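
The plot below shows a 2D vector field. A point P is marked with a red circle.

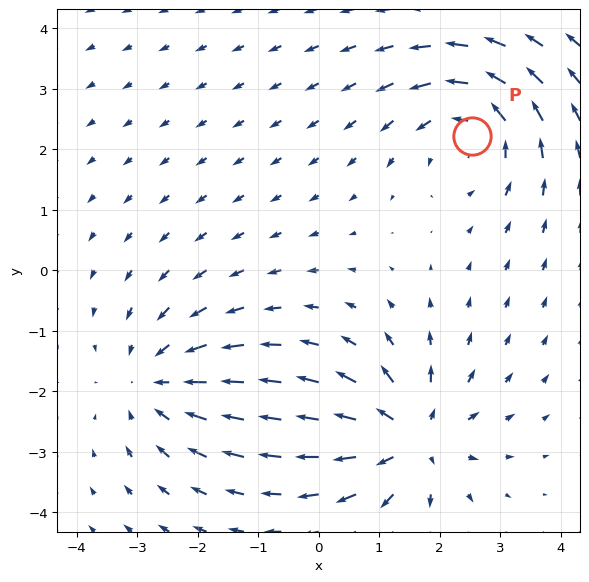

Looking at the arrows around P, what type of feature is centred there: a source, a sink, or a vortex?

vortex

At P (2.5, 2.2) the arrows circulate counterclockwise. Divergence ≈0, curl about +5 — near-zero divergence with nonzero curl is a vortex.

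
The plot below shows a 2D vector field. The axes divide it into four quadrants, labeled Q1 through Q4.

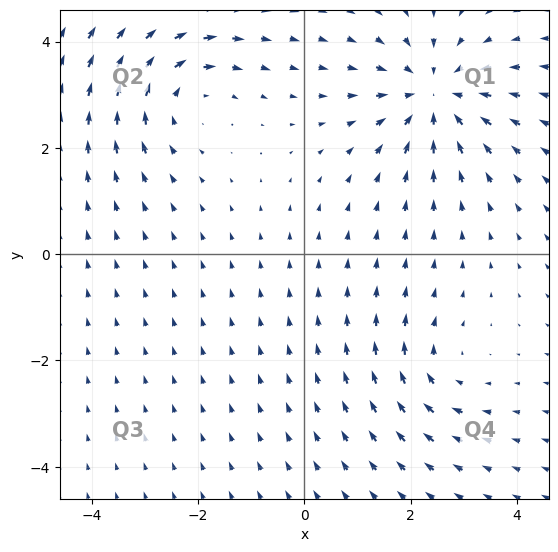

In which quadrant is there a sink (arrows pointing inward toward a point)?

Q1

The sink sits at approximately (2.4, 3.0), which lies in quadrant Q1. The divergence there is about -5, negative as expected for a sink.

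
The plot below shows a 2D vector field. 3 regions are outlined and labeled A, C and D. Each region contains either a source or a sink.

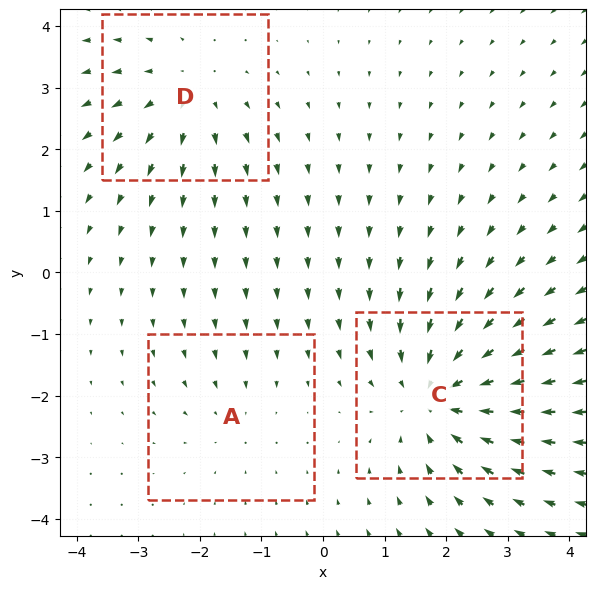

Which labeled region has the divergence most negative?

Divergence at each region's feature centre — A: about -2, C: about -4, D: about +3. Region C is most negative.

C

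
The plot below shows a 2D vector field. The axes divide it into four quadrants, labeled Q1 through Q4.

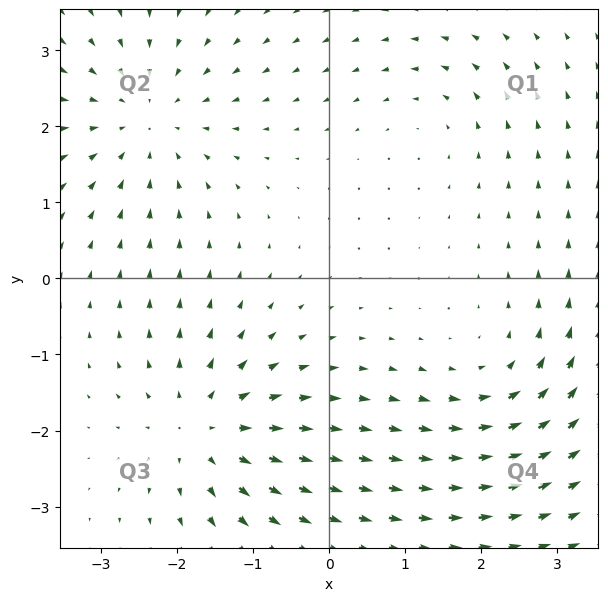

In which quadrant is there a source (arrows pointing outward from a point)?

The source sits at approximately (-1.6, -2.0), which lies in quadrant Q3. The divergence there is about +5, positive as expected for a source.

Q3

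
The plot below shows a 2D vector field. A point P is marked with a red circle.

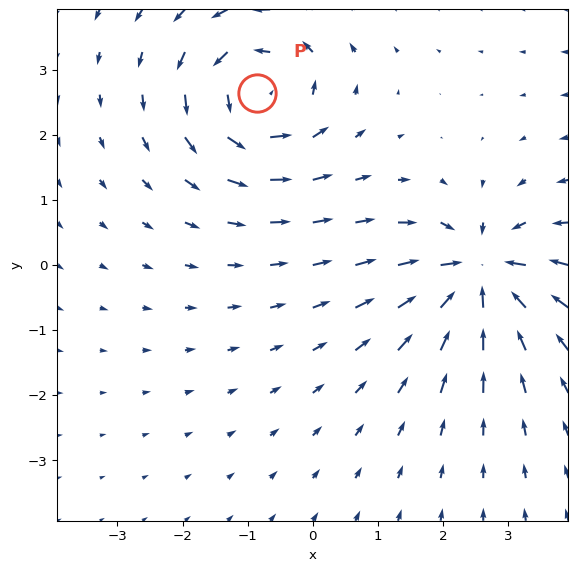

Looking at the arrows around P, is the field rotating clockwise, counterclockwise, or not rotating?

counterclockwise

Near P at (-0.9, 2.6) the arrows circulate counterclockwise. The curl (z-component) there is about +5; positive curl means counterclockwise rotation.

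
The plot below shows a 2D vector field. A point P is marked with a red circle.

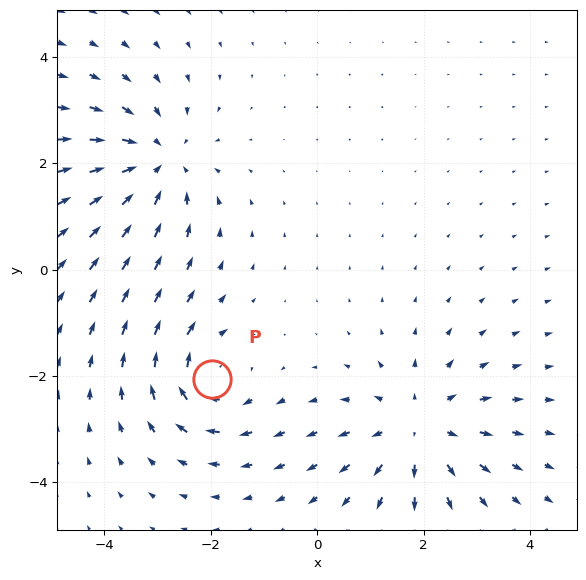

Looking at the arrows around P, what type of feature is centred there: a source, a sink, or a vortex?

vortex

At P (-2.0, -2.1) the arrows circulate clockwise. Divergence ≈0, curl about -4 — near-zero divergence with nonzero curl is a vortex.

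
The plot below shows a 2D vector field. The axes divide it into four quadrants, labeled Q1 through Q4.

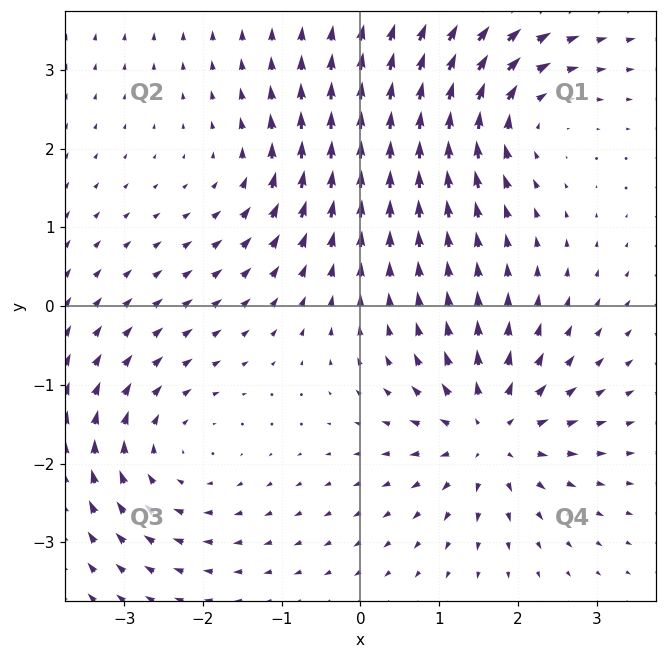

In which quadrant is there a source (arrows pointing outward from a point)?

The source sits at approximately (1.6, -1.6), which lies in quadrant Q4. The divergence there is about +6, positive as expected for a source.

Q4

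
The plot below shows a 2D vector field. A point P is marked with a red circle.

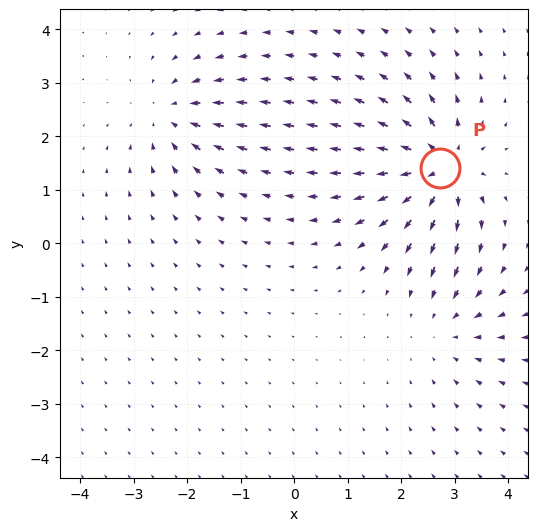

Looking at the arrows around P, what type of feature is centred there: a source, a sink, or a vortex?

source

At P (2.7, 1.4) the arrows spread outward. Divergence about +5, curl ≈0 — positive divergence with near-zero curl is a source.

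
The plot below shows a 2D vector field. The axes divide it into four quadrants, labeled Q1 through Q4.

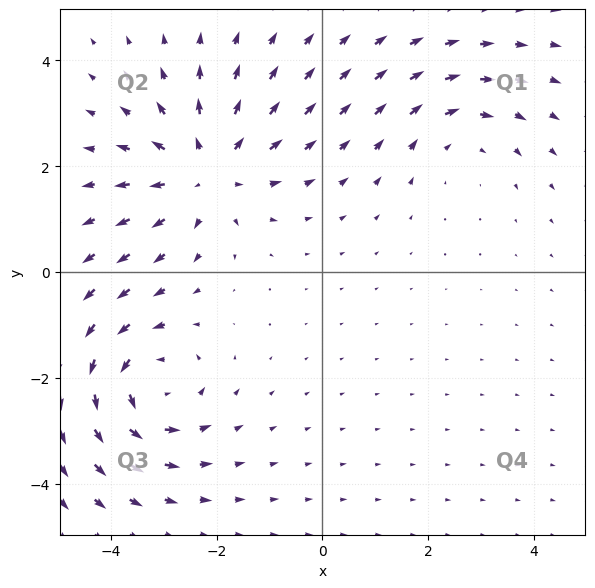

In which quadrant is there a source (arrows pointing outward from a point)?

Q2

The source sits at approximately (-2.2, 1.9), which lies in quadrant Q2. The divergence there is about +4, positive as expected for a source.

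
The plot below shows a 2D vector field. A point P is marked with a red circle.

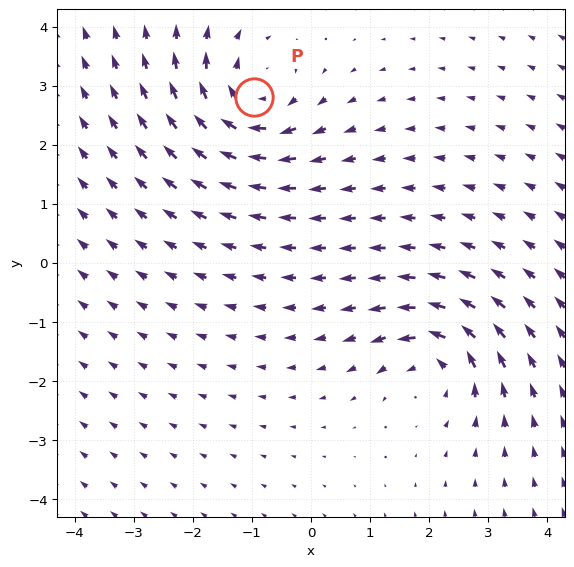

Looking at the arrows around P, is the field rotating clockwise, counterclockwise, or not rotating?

Near P at (-1.0, 2.8) the arrows circulate clockwise. The curl (z-component) there is about -4; negative curl means clockwise rotation.

clockwise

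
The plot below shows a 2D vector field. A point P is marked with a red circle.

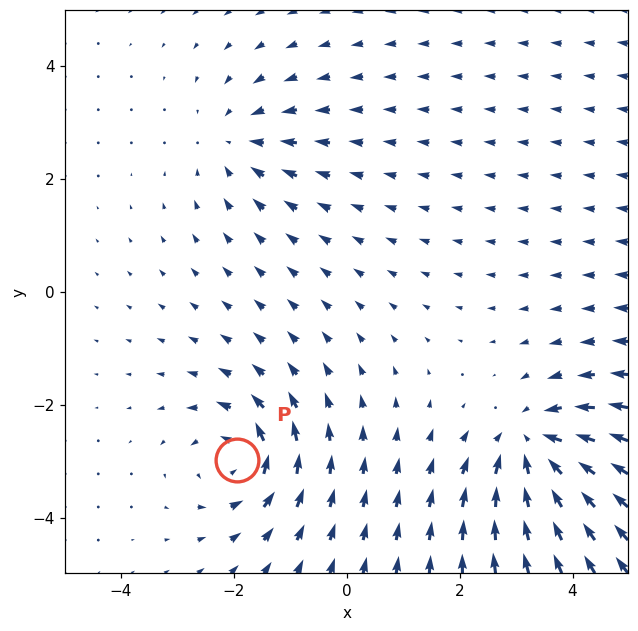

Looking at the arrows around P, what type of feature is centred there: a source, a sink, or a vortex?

At P (-1.9, -3.0) the arrows circulate counterclockwise. Divergence ≈0, curl about +5 — near-zero divergence with nonzero curl is a vortex.

vortex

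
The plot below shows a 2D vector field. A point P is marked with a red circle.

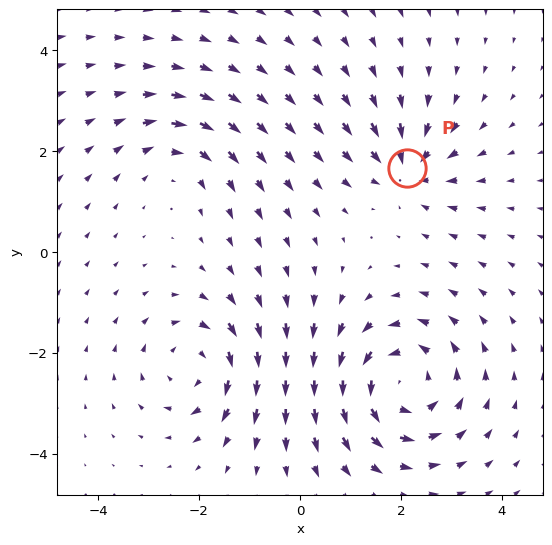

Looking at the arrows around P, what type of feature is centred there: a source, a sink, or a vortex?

At P (2.1, 1.7) the arrows converge inward. Divergence about -4, curl ≈0 — negative divergence with near-zero curl is a sink.

sink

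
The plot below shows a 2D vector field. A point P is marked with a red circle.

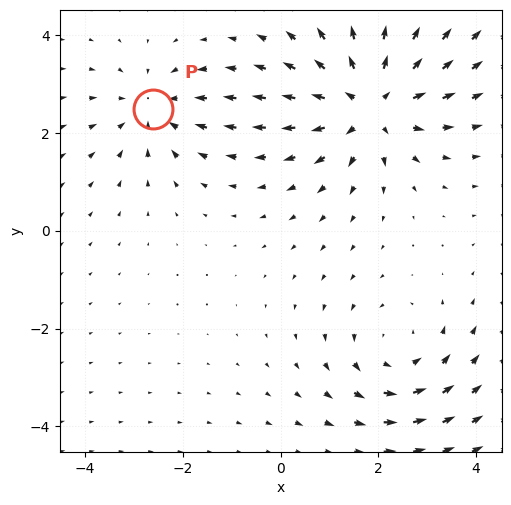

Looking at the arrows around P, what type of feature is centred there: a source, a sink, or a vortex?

At P (-2.6, 2.5) the arrows converge inward. Divergence about -3, curl ≈0 — negative divergence with near-zero curl is a sink.

sink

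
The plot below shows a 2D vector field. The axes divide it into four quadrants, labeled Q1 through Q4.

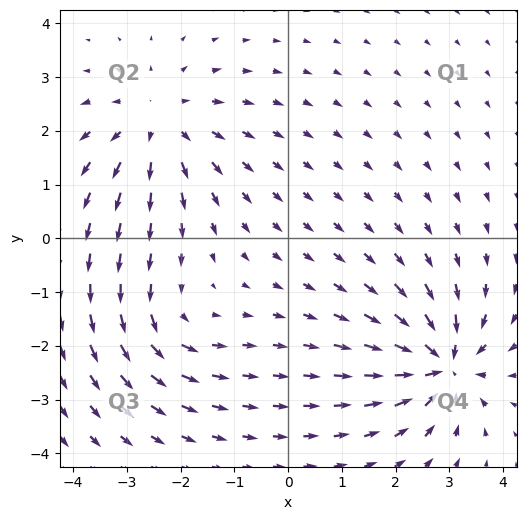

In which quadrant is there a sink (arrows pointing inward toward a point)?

Q4

The sink sits at approximately (2.9, -2.4), which lies in quadrant Q4. The divergence there is about -6, negative as expected for a sink.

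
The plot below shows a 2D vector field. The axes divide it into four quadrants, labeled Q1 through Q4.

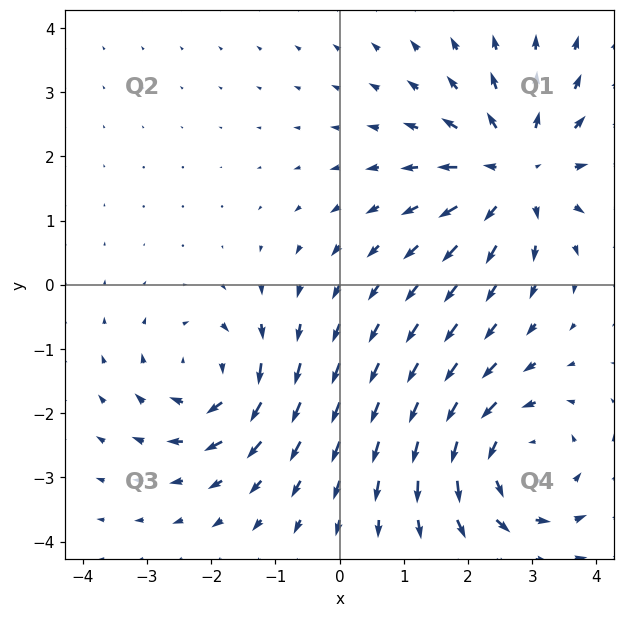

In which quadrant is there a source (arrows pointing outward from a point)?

The source sits at approximately (2.8, 1.8), which lies in quadrant Q1. The divergence there is about +4, positive as expected for a source.

Q1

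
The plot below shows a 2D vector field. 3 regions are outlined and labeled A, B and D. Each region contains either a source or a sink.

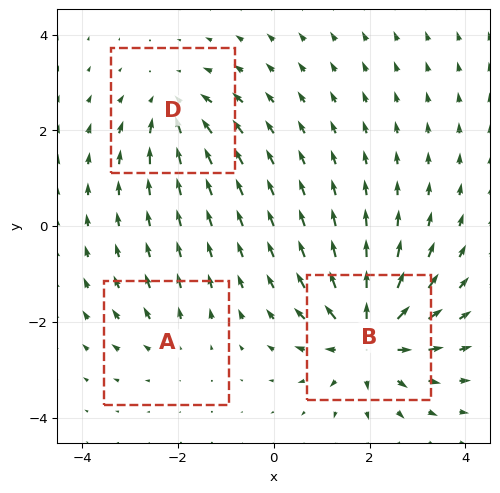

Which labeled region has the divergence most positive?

B

Divergence at each region's feature centre — A: about +2, B: about +6, D: about -3. Region B is most positive.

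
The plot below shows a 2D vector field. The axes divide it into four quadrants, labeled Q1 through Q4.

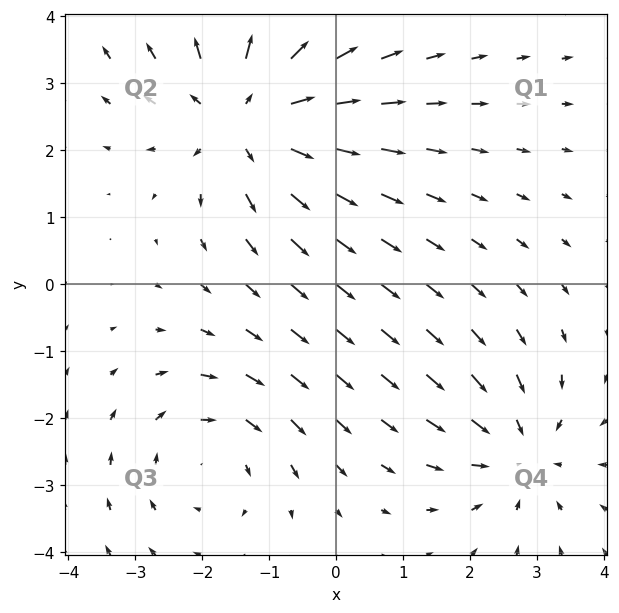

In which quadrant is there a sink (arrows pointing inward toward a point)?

The sink sits at approximately (2.7, -2.5), which lies in quadrant Q4. The divergence there is about -3, negative as expected for a sink.

Q4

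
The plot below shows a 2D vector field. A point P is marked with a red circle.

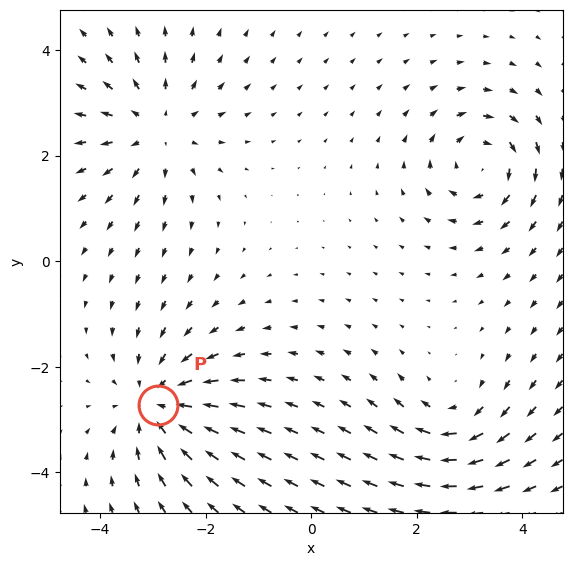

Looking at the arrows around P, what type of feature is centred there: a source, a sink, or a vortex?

At P (-2.9, -2.7) the arrows converge inward. Divergence about -5, curl ≈0 — negative divergence with near-zero curl is a sink.

sink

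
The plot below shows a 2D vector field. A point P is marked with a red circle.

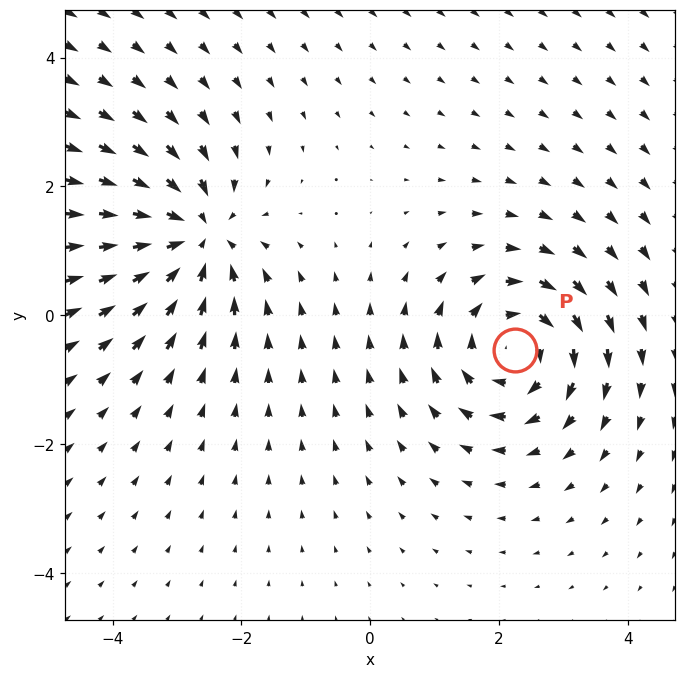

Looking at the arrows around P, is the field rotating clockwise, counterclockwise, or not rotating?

Near P at (2.2, -0.5) the arrows circulate clockwise. The curl (z-component) there is about -5; negative curl means clockwise rotation.

clockwise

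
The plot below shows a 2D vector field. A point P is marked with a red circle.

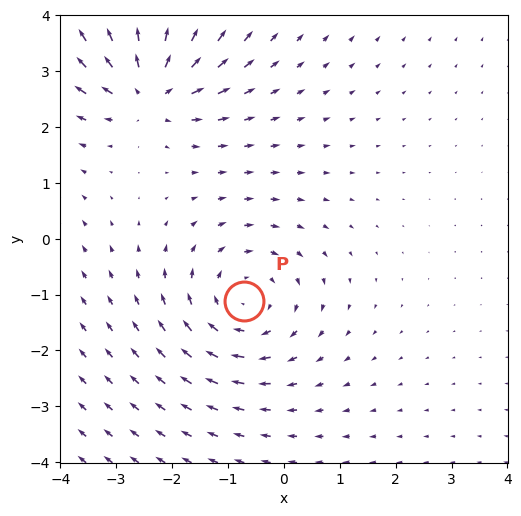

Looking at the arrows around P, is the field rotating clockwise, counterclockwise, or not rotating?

clockwise

Near P at (-0.7, -1.1) the arrows circulate clockwise. The curl (z-component) there is about -3; negative curl means clockwise rotation.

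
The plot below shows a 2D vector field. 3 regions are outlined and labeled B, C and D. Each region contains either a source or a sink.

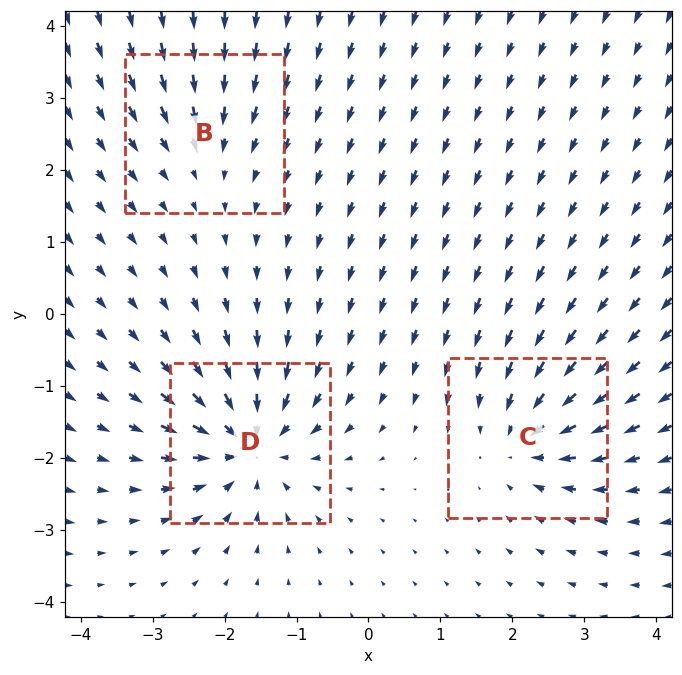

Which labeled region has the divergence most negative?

Divergence at each region's feature centre — B: about -3, C: about -4, D: about -6. Region D is most negative.

D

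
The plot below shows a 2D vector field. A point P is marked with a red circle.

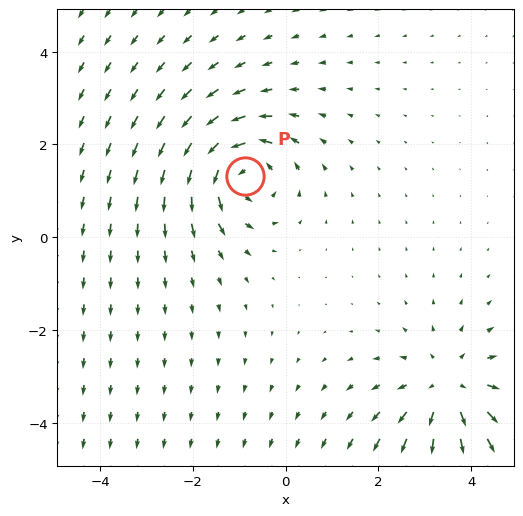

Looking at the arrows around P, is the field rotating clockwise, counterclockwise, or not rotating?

counterclockwise

Near P at (-0.9, 1.3) the arrows circulate counterclockwise. The curl (z-component) there is about +4; positive curl means counterclockwise rotation.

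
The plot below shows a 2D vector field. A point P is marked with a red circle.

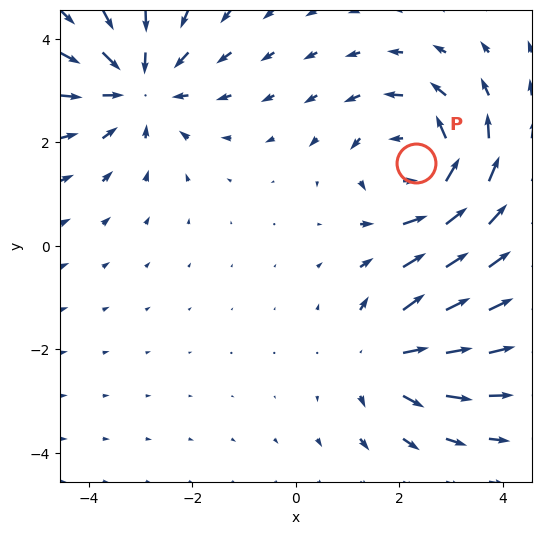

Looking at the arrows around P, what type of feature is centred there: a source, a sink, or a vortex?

vortex

At P (2.3, 1.6) the arrows circulate counterclockwise. Divergence ≈0, curl about +5 — near-zero divergence with nonzero curl is a vortex.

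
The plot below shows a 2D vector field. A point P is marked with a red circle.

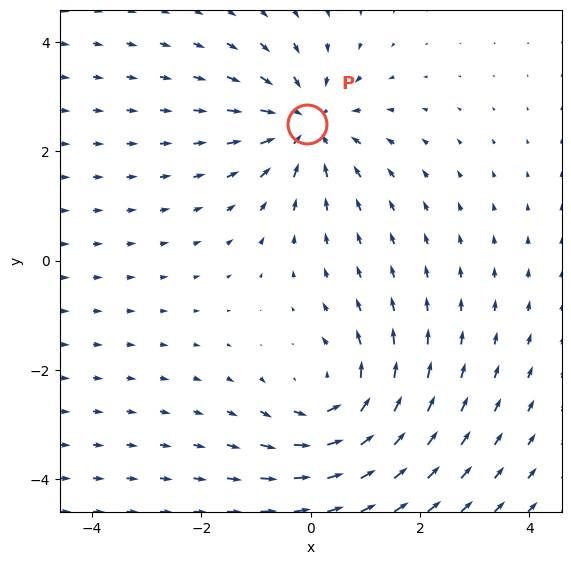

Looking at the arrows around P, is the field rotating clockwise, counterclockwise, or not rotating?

not rotating

Near P at (-0.1, 2.5) the arrows show no circulation. The curl there is ≈0.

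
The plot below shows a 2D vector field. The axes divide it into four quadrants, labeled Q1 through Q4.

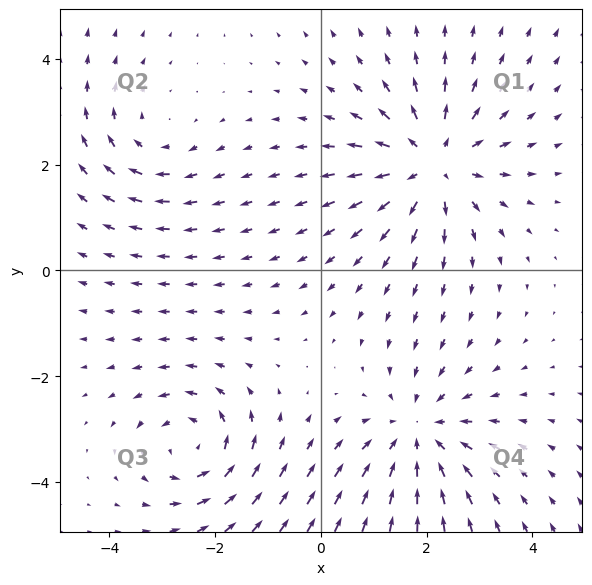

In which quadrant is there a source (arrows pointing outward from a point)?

The source sits at approximately (2.1, 2.0), which lies in quadrant Q1. The divergence there is about +4, positive as expected for a source.

Q1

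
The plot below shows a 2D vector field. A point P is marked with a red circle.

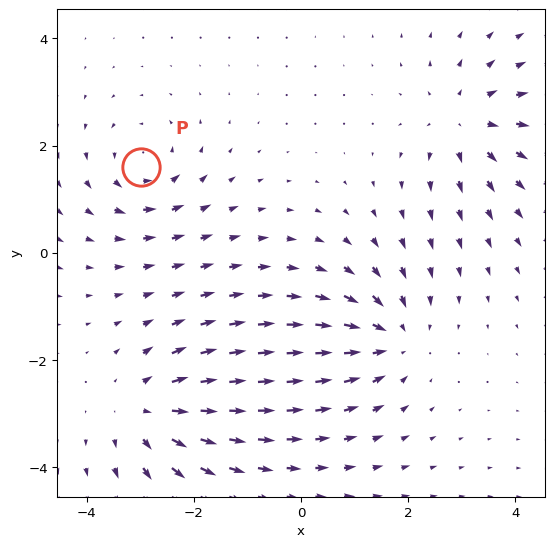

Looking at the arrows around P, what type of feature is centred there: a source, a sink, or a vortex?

At P (-3.0, 1.6) the arrows circulate counterclockwise. Divergence ≈0, curl about +4 — near-zero divergence with nonzero curl is a vortex.

vortex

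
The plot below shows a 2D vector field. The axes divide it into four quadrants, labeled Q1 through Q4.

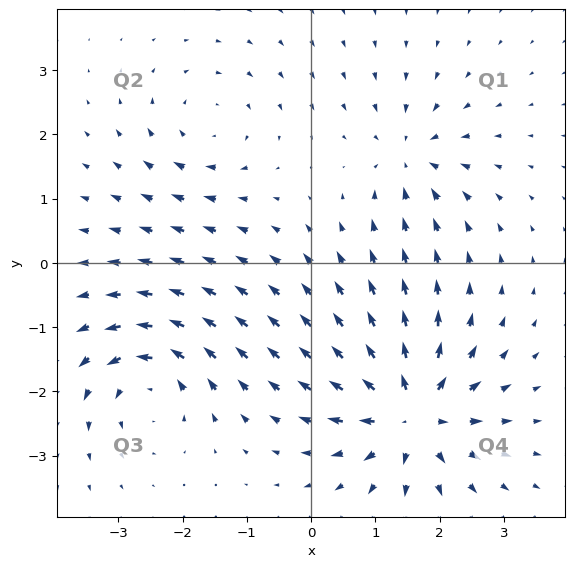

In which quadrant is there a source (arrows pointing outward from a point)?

The source sits at approximately (1.6, -2.3), which lies in quadrant Q4. The divergence there is about +7, positive as expected for a source.

Q4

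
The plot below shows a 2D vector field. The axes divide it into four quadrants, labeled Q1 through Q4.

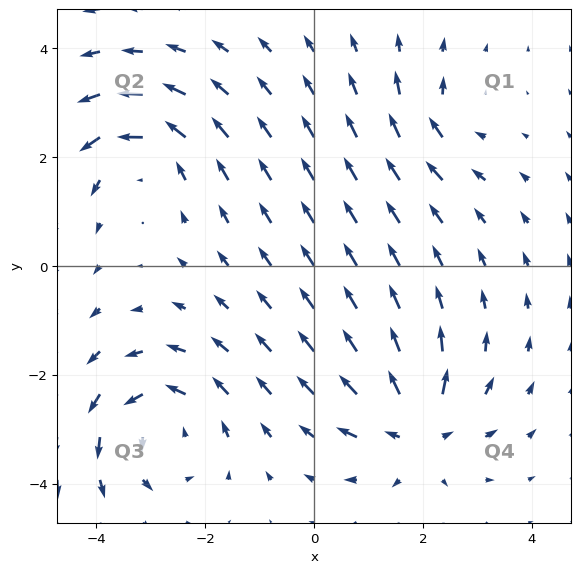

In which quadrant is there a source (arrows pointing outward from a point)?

Q4

The source sits at approximately (1.9, -3.0), which lies in quadrant Q4. The divergence there is about +5, positive as expected for a source.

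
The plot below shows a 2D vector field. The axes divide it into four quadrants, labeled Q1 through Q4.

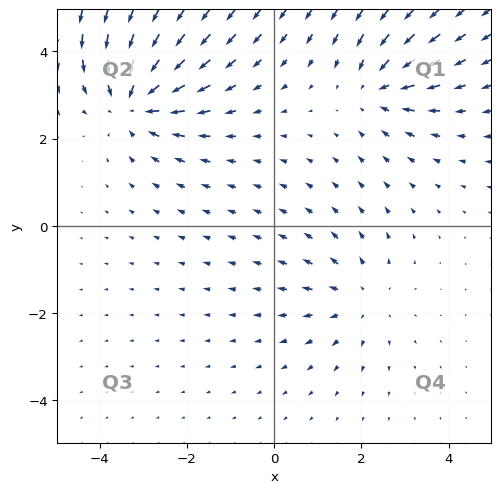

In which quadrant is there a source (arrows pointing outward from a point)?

Q4

The source sits at approximately (2.0, -1.7), which lies in quadrant Q4. The divergence there is about +2, positive as expected for a source.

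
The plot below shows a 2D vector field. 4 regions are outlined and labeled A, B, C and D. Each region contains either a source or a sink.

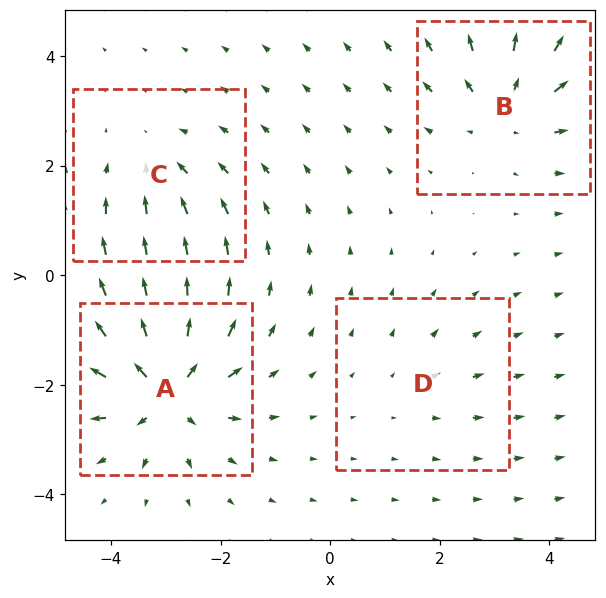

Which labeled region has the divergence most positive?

A

Divergence at each region's feature centre — A: about +8, B: about +5, C: about -4, D: about +2. Region A is most positive.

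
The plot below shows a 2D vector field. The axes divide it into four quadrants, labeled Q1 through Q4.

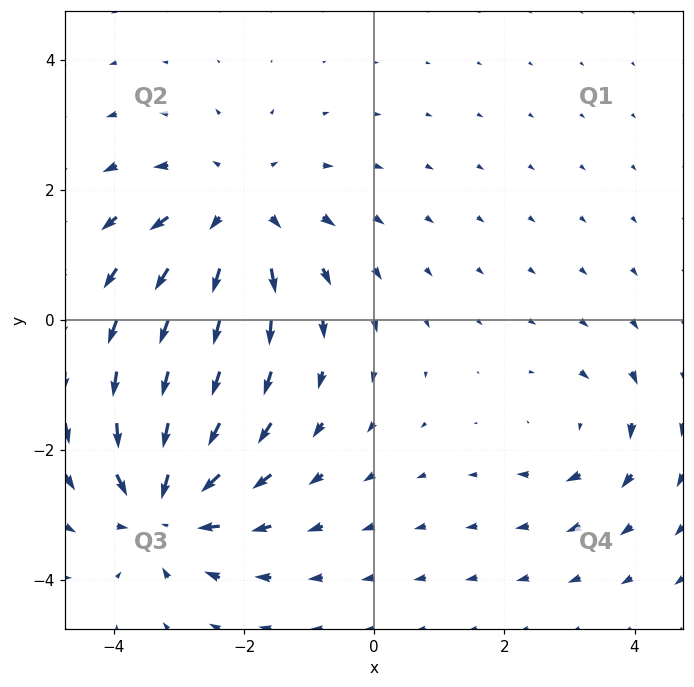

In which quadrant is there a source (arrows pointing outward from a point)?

The source sits at approximately (-2.1, 1.6), which lies in quadrant Q2. The divergence there is about +4, positive as expected for a source.

Q2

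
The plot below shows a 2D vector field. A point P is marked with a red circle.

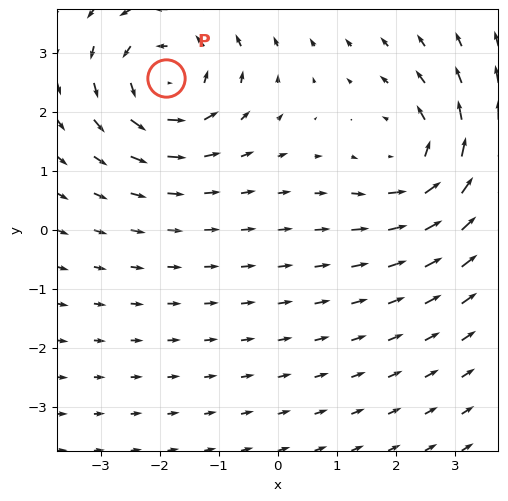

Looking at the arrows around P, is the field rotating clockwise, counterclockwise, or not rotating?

Near P at (-1.9, 2.6) the arrows circulate counterclockwise. The curl (z-component) there is about +4; positive curl means counterclockwise rotation.

counterclockwise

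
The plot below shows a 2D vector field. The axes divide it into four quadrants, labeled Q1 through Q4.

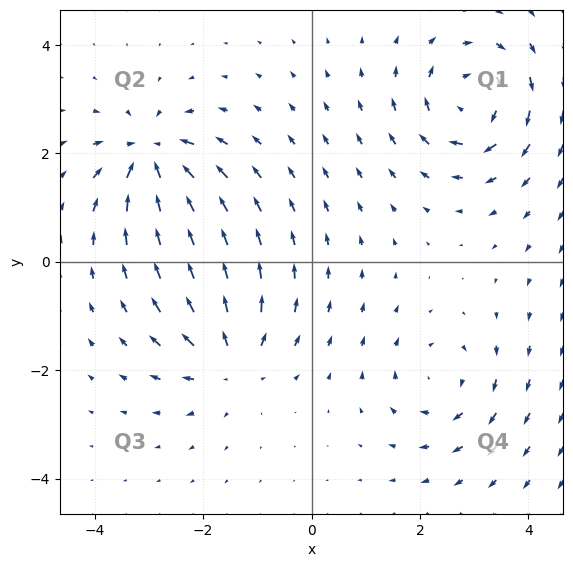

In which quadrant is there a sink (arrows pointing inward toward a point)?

Q2

The sink sits at approximately (-3.0, 2.0), which lies in quadrant Q2. The divergence there is about -6, negative as expected for a sink.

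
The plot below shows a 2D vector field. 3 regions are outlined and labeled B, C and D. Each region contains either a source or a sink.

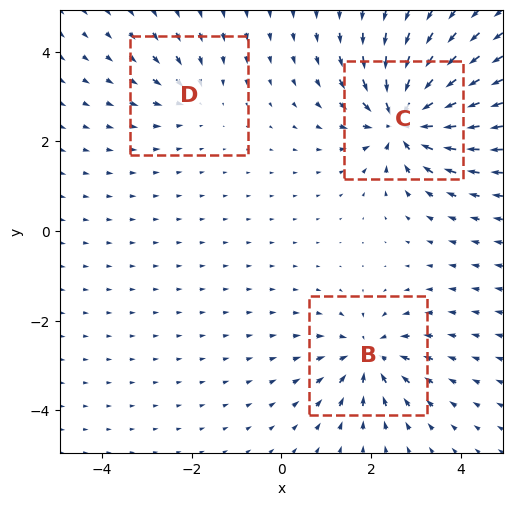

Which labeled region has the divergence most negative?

C

Divergence at each region's feature centre — B: about -4, C: about -7, D: about -2. Region C is most negative.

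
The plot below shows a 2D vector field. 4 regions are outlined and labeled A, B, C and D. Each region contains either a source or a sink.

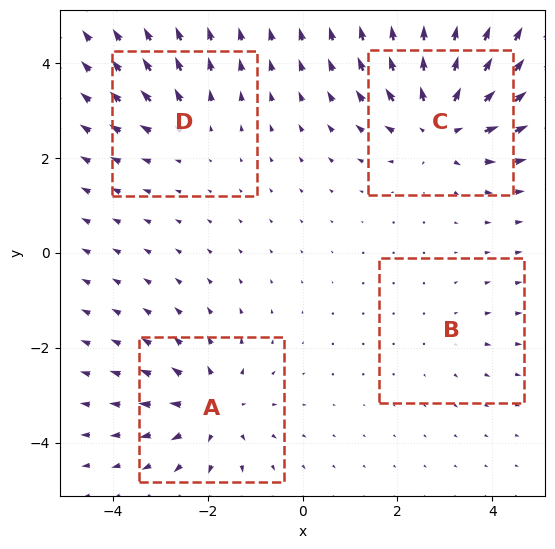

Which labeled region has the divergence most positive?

C

Divergence at each region's feature centre — A: about +5, B: about +2, C: about +7, D: about +3. Region C is most positive.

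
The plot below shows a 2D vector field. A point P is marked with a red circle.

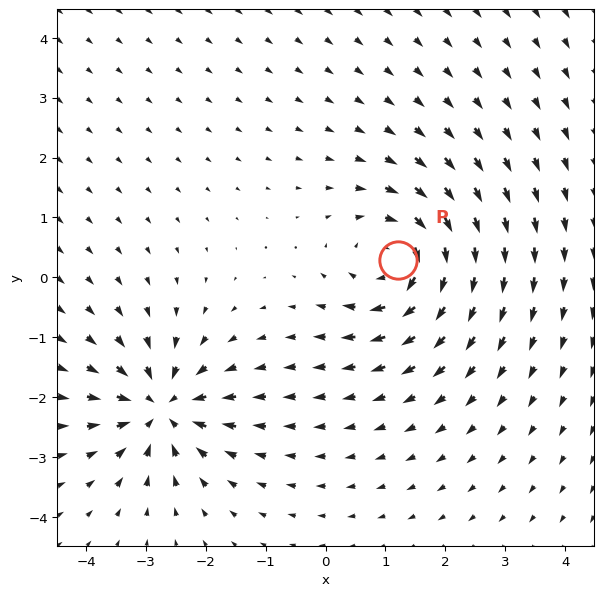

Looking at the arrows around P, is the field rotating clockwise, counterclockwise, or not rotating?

clockwise

Near P at (1.2, 0.3) the arrows circulate clockwise. The curl (z-component) there is about -6; negative curl means clockwise rotation.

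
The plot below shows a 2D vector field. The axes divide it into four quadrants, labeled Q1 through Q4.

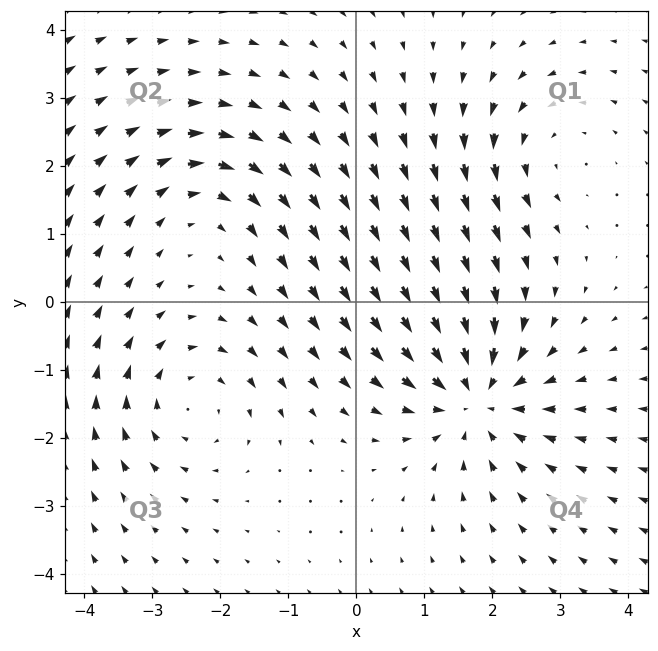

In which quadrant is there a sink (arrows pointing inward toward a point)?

Q4

The sink sits at approximately (1.8, -1.4), which lies in quadrant Q4. The divergence there is about -5, negative as expected for a sink.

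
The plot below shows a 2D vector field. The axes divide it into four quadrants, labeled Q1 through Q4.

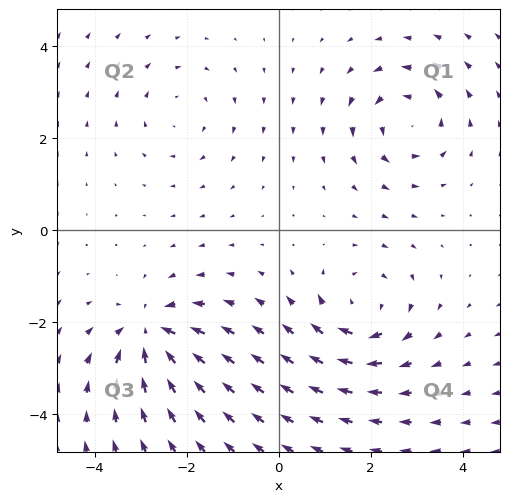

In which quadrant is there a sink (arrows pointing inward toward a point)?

Q3

The sink sits at approximately (-2.8, -2.3), which lies in quadrant Q3. The divergence there is about -7, negative as expected for a sink.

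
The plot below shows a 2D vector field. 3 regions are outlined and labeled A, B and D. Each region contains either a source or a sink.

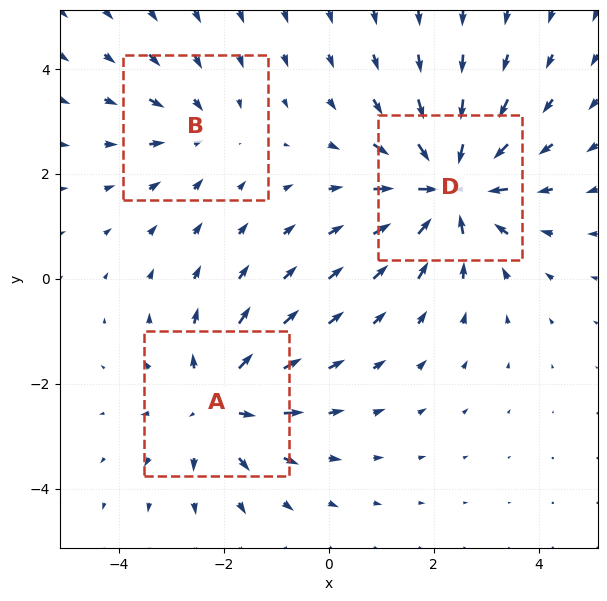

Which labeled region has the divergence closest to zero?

B

Divergence at each region's feature centre — A: about +3, B: about -2, D: about -4. Region B is closest to zero.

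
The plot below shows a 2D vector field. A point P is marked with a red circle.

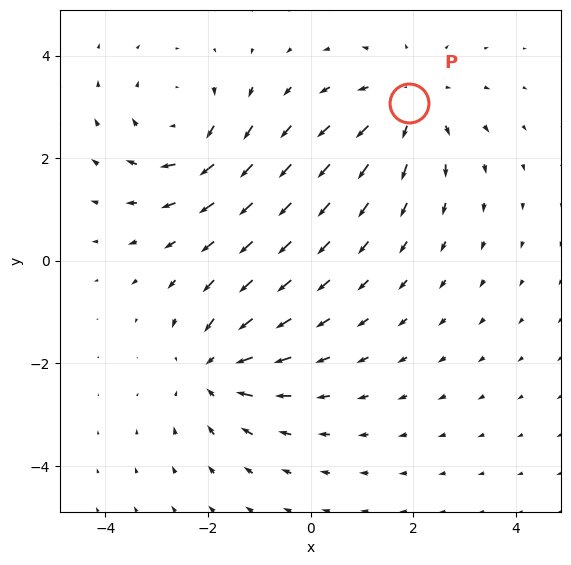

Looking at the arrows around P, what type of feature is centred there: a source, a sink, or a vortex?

source

At P (1.9, 3.1) the arrows spread outward. Divergence about +4, curl ≈0 — positive divergence with near-zero curl is a source.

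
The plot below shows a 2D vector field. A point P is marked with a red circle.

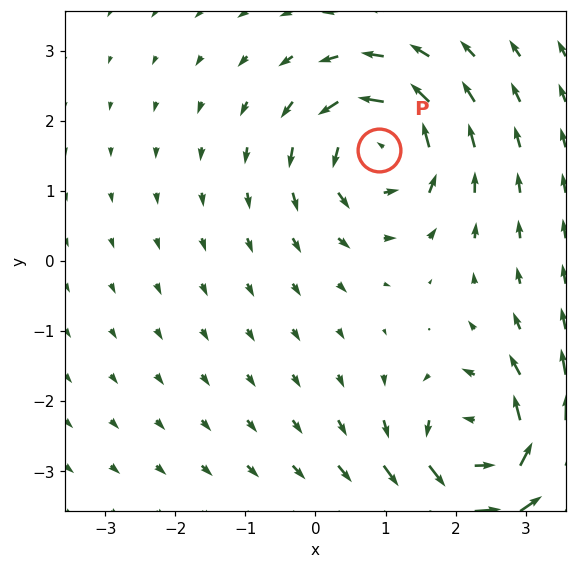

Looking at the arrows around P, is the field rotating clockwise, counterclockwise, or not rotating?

Near P at (0.9, 1.6) the arrows circulate counterclockwise. The curl (z-component) there is about +4; positive curl means counterclockwise rotation.

counterclockwise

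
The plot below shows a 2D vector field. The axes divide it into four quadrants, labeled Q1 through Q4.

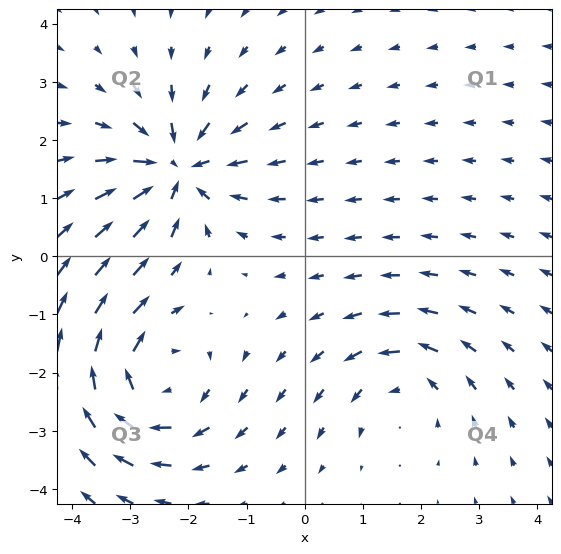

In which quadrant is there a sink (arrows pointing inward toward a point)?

The sink sits at approximately (-2.2, 1.5), which lies in quadrant Q2. The divergence there is about -6, negative as expected for a sink.

Q2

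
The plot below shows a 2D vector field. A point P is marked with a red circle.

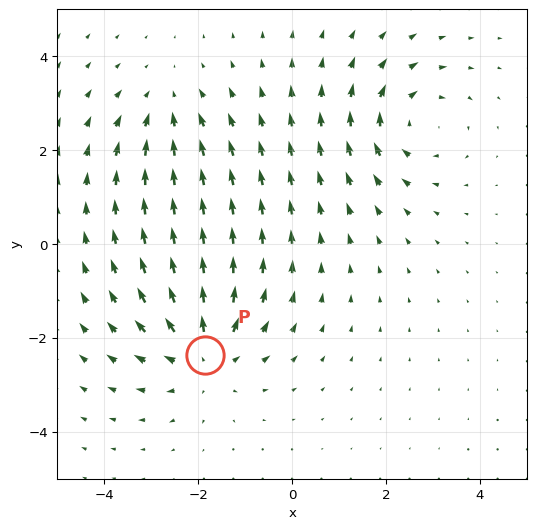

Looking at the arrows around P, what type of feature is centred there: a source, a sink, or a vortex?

At P (-1.9, -2.4) the arrows spread outward. Divergence about +4, curl ≈0 — positive divergence with near-zero curl is a source.

source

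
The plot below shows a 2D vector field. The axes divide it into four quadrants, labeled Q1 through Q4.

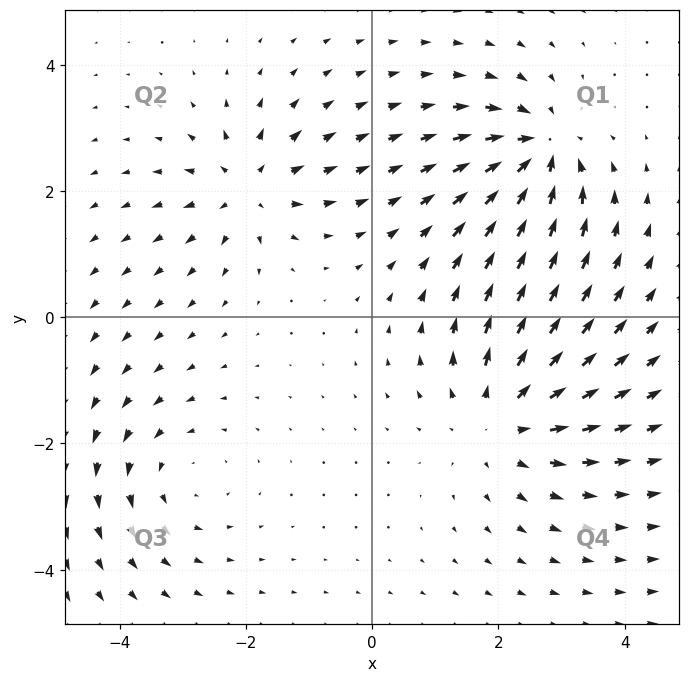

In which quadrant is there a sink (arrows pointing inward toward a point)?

The sink sits at approximately (2.7, 2.6), which lies in quadrant Q1. The divergence there is about -6, negative as expected for a sink.

Q1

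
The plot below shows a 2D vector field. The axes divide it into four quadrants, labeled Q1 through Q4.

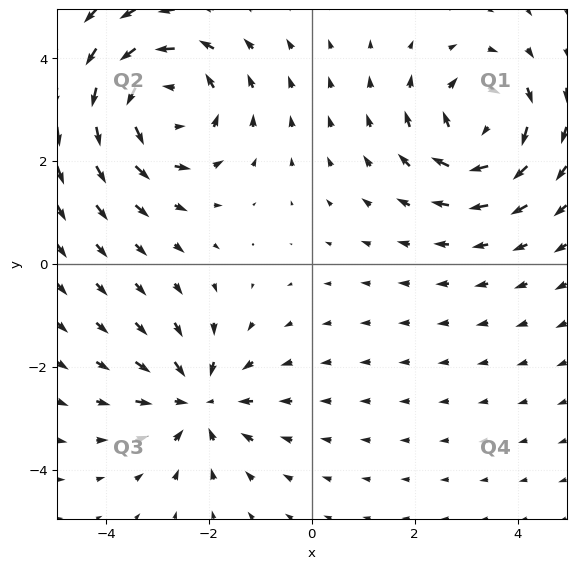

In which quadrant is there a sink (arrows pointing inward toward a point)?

The sink sits at approximately (-2.2, -2.7), which lies in quadrant Q3. The divergence there is about -3, negative as expected for a sink.

Q3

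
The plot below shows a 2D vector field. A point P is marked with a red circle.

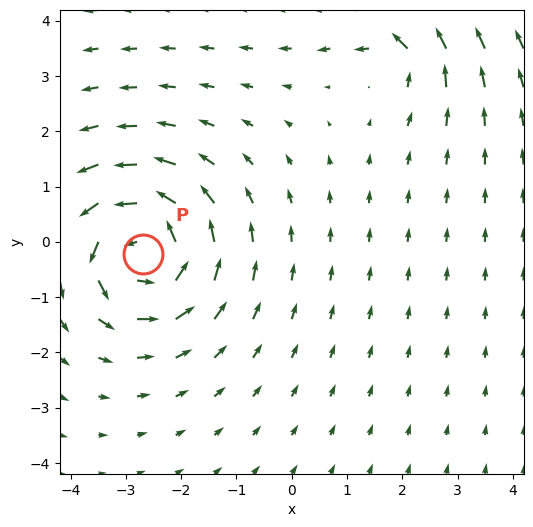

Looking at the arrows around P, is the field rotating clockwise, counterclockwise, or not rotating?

counterclockwise

Near P at (-2.7, -0.2) the arrows circulate counterclockwise. The curl (z-component) there is about +6; positive curl means counterclockwise rotation.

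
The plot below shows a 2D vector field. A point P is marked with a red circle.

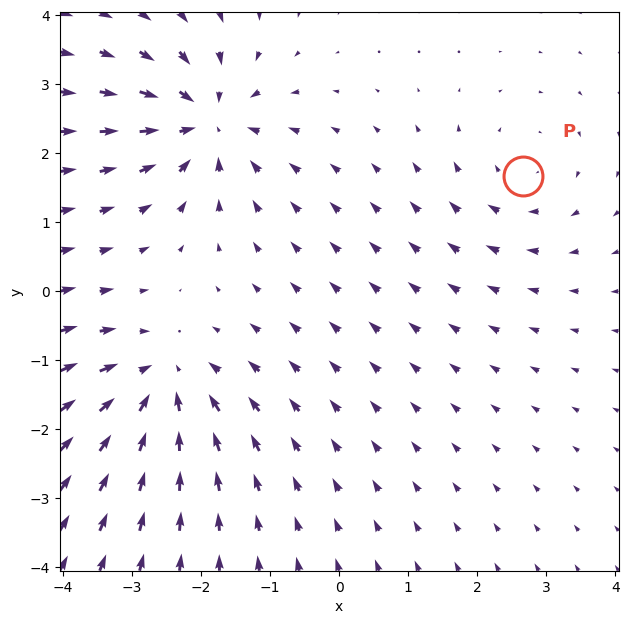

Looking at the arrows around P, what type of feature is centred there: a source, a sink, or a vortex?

vortex

At P (2.7, 1.7) the arrows circulate clockwise. Divergence ≈0, curl about -2 — near-zero divergence with nonzero curl is a vortex.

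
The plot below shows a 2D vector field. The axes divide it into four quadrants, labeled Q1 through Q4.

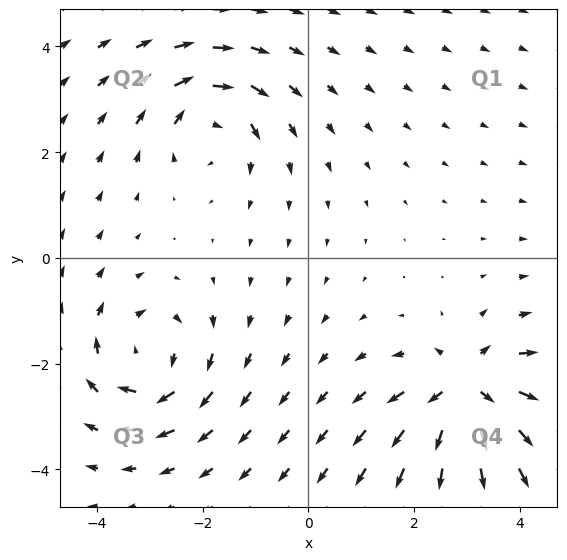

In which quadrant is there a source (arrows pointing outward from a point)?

Q4

The source sits at approximately (3.0, -2.5), which lies in quadrant Q4. The divergence there is about +6, positive as expected for a source.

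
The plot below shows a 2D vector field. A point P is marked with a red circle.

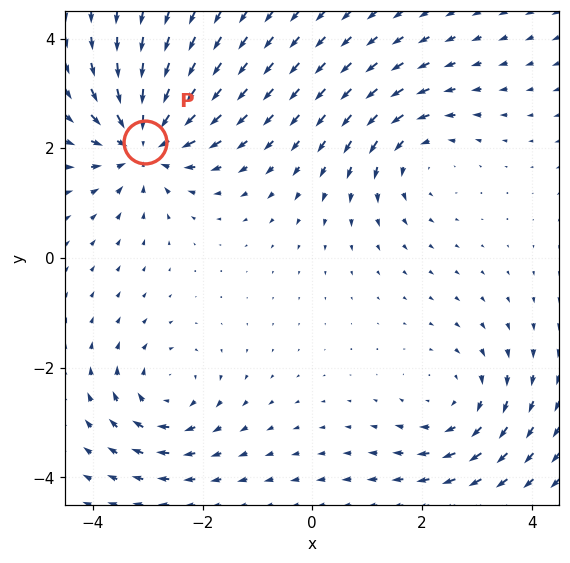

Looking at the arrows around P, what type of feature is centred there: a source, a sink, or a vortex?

sink

At P (-3.1, 2.1) the arrows converge inward. Divergence about -6, curl ≈0 — negative divergence with near-zero curl is a sink.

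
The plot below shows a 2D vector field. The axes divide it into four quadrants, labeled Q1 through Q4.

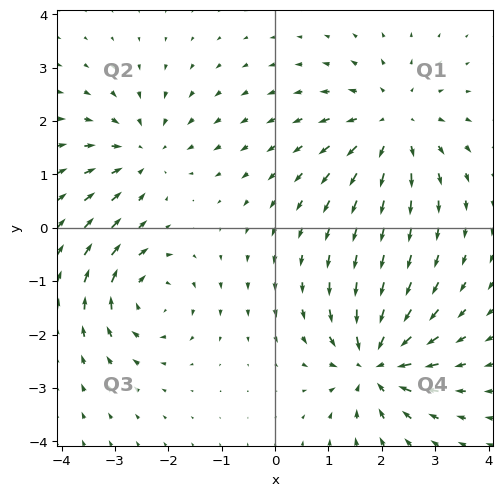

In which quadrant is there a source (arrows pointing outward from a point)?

The source sits at approximately (2.2, 1.9), which lies in quadrant Q1. The divergence there is about +5, positive as expected for a source.

Q1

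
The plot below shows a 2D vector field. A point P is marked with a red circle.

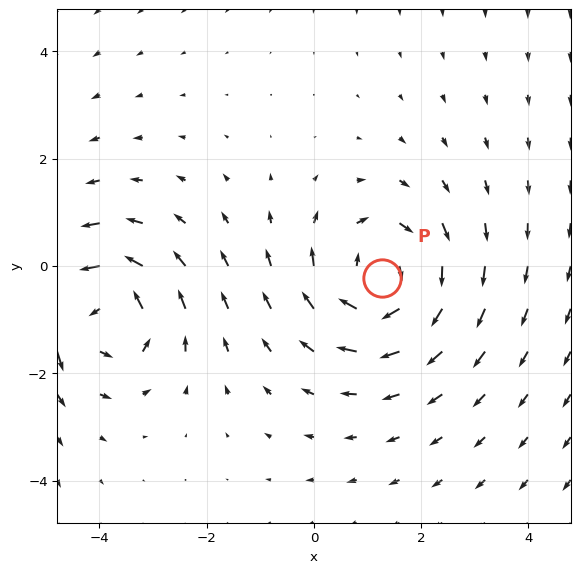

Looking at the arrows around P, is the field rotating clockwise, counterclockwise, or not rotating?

Near P at (1.3, -0.2) the arrows circulate clockwise. The curl (z-component) there is about -4; negative curl means clockwise rotation.

clockwise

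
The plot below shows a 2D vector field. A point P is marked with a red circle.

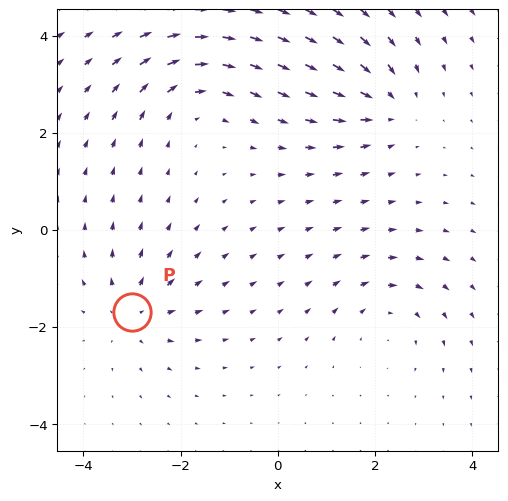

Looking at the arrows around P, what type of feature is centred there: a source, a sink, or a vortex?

source

At P (-3.0, -1.7) the arrows spread outward. Divergence about +5, curl ≈0 — positive divergence with near-zero curl is a source.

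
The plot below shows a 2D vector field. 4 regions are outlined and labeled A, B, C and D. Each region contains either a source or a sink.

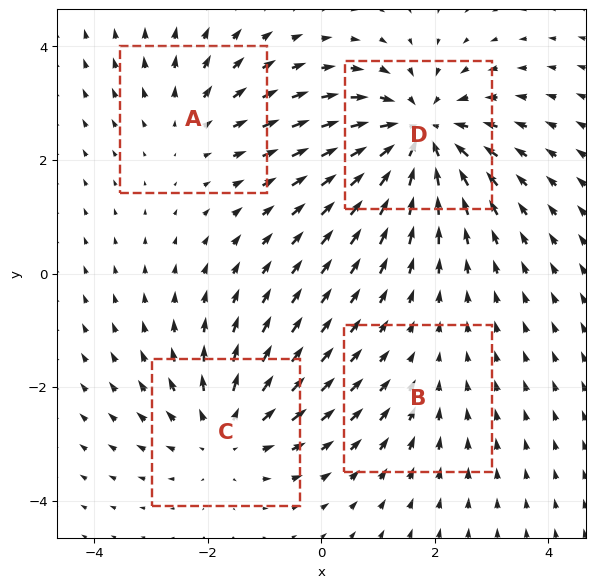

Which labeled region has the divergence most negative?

D

Divergence at each region's feature centre — A: about +3, B: about -2, C: about +4, D: about -7. Region D is most negative.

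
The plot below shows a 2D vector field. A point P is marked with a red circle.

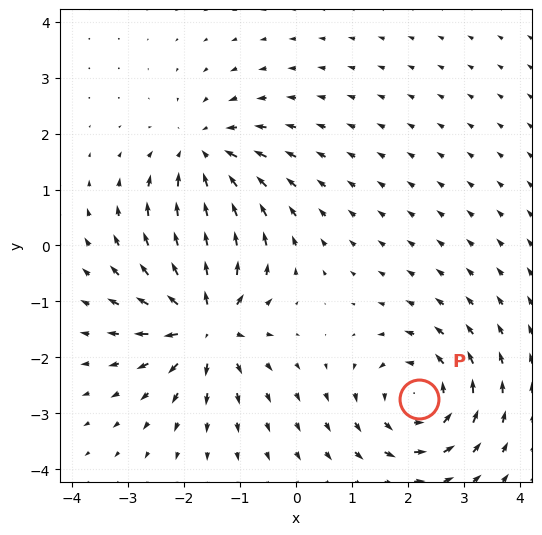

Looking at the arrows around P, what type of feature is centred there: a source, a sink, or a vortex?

vortex

At P (2.2, -2.7) the arrows circulate counterclockwise. Divergence ≈0, curl about +5 — near-zero divergence with nonzero curl is a vortex.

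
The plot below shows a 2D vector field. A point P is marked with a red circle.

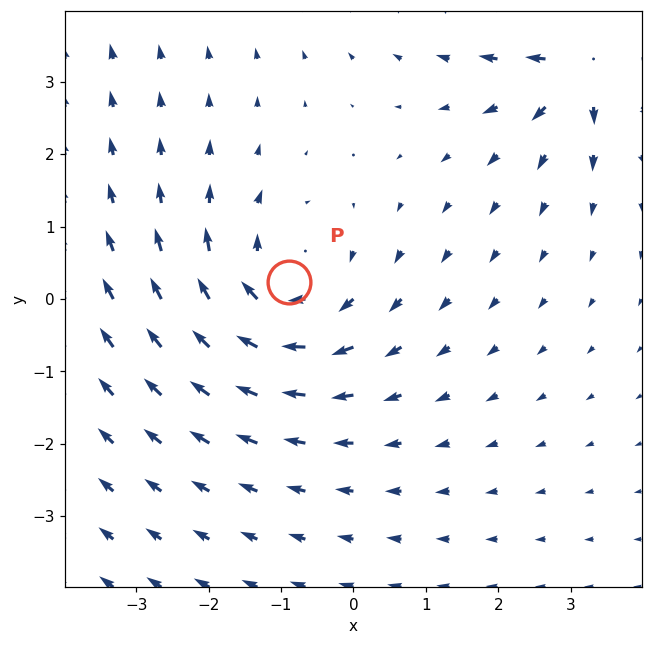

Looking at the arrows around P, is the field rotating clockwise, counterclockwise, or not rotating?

Near P at (-0.9, 0.2) the arrows circulate clockwise. The curl (z-component) there is about -3; negative curl means clockwise rotation.

clockwise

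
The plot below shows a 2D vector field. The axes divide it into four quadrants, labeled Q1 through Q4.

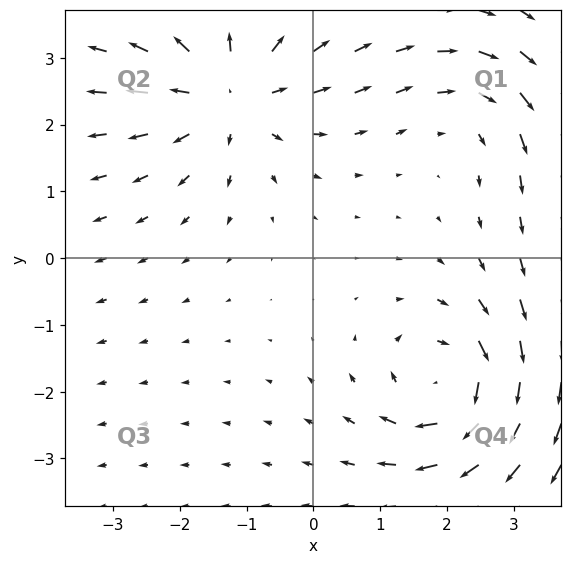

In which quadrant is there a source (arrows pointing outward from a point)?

The source sits at approximately (-1.3, 2.5), which lies in quadrant Q2. The divergence there is about +5, positive as expected for a source.

Q2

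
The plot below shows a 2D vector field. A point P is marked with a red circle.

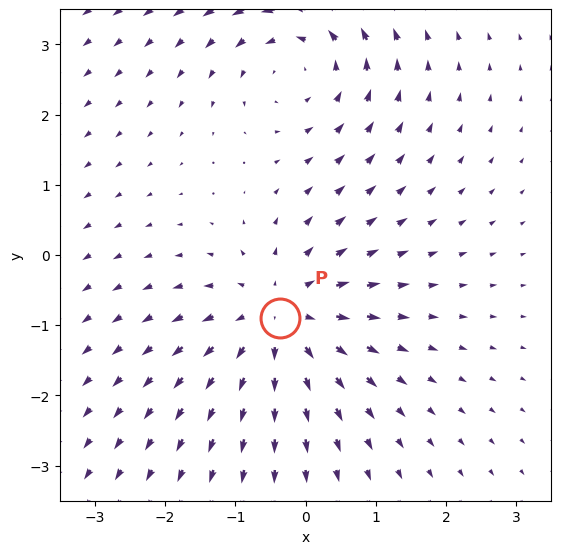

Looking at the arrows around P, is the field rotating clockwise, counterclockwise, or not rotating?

Near P at (-0.4, -0.9) the arrows show no circulation. The curl there is ≈0.

not rotating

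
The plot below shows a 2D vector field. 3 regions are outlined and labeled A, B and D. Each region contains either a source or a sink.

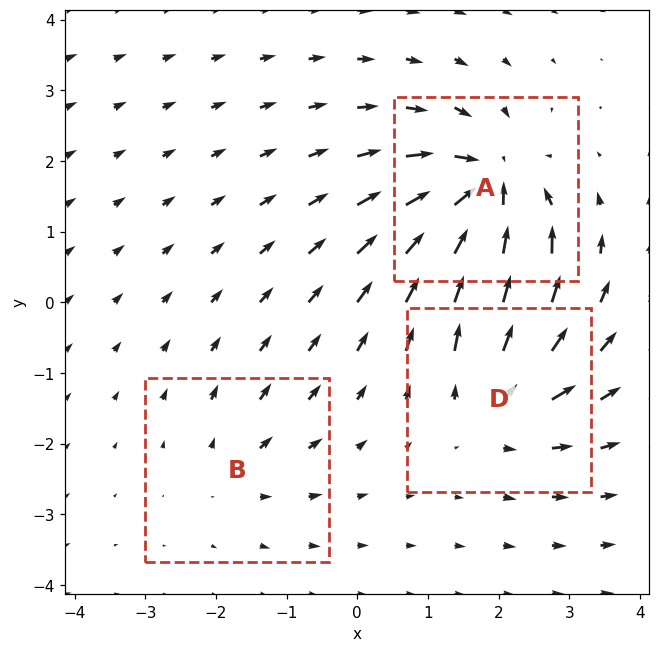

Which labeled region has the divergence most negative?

A

Divergence at each region's feature centre — A: about -6, B: about +2, D: about +4. Region A is most negative.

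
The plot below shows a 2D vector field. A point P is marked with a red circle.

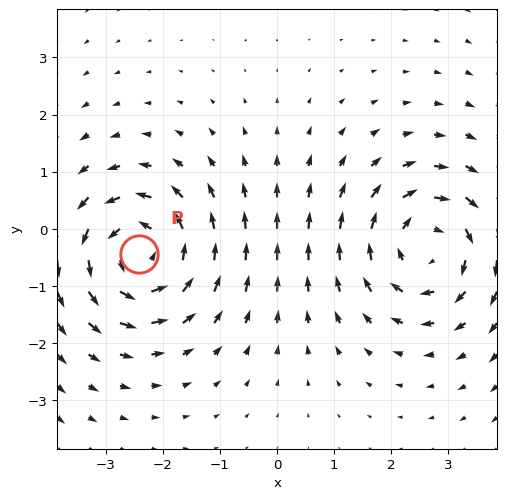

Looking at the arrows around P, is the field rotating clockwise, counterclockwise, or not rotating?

Near P at (-2.4, -0.4) the arrows circulate counterclockwise. The curl (z-component) there is about +4; positive curl means counterclockwise rotation.

counterclockwise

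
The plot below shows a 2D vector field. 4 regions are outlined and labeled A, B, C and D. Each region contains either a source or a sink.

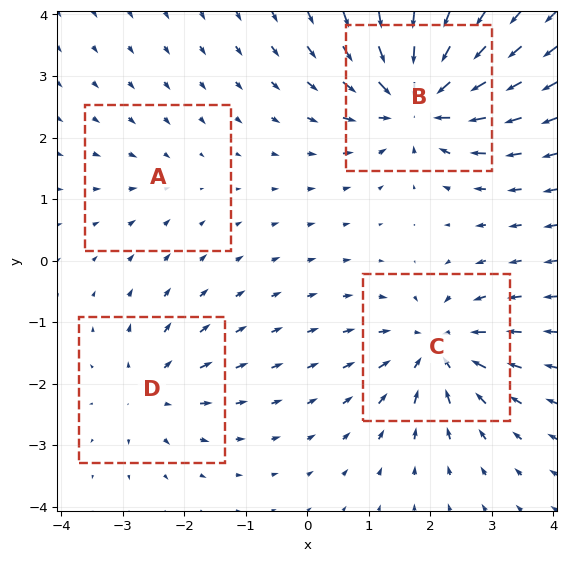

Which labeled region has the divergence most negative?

B

Divergence at each region's feature centre — A: about -2, B: about -9, C: about -7, D: about +4. Region B is most negative.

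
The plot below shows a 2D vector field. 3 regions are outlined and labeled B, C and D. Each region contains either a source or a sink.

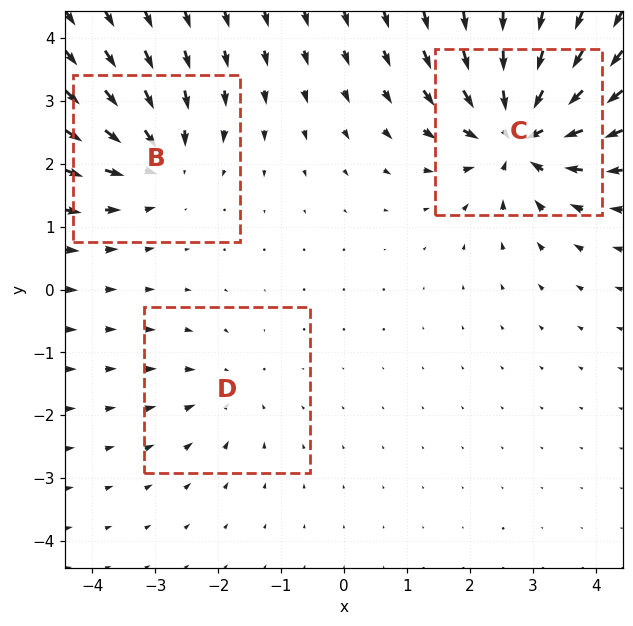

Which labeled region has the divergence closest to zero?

D

Divergence at each region's feature centre — B: about -4, C: about -6, D: about -2. Region D is closest to zero.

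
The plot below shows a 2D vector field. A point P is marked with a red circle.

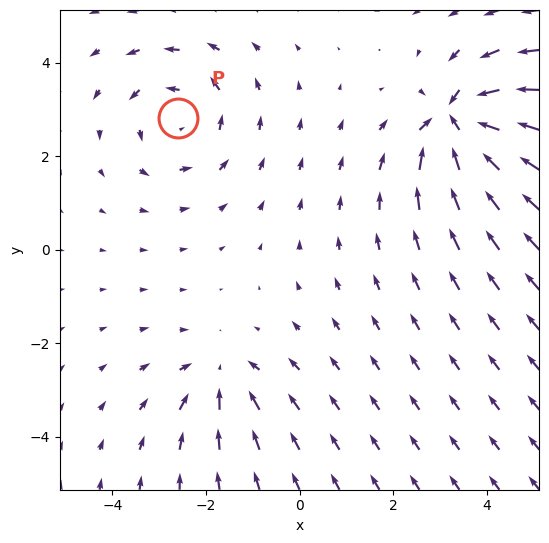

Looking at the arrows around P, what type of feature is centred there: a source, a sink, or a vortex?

At P (-2.6, 2.8) the arrows circulate counterclockwise. Divergence ≈0, curl about +3 — near-zero divergence with nonzero curl is a vortex.

vortex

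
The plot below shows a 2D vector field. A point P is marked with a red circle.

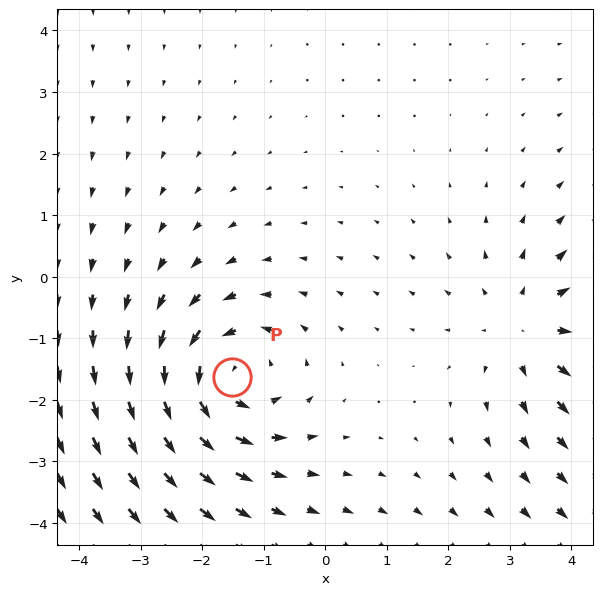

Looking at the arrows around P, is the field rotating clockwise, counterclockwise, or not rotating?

counterclockwise

Near P at (-1.5, -1.6) the arrows circulate counterclockwise. The curl (z-component) there is about +4; positive curl means counterclockwise rotation.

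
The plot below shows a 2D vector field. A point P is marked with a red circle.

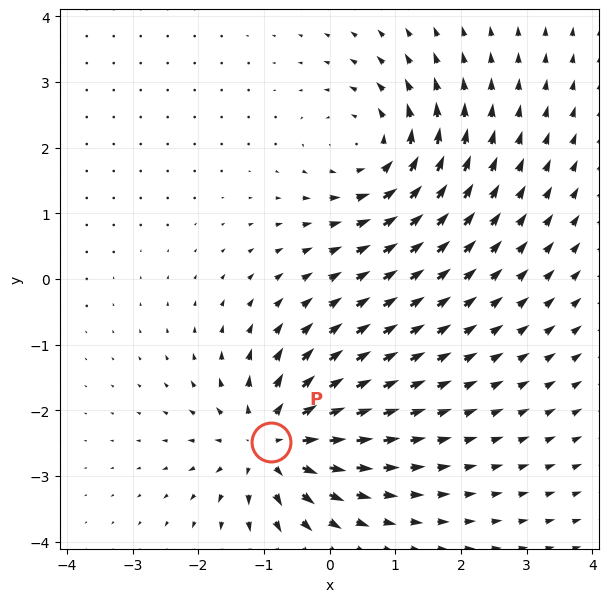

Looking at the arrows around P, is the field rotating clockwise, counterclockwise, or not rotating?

Near P at (-0.9, -2.5) the arrows show no circulation. The curl there is ≈0.

not rotating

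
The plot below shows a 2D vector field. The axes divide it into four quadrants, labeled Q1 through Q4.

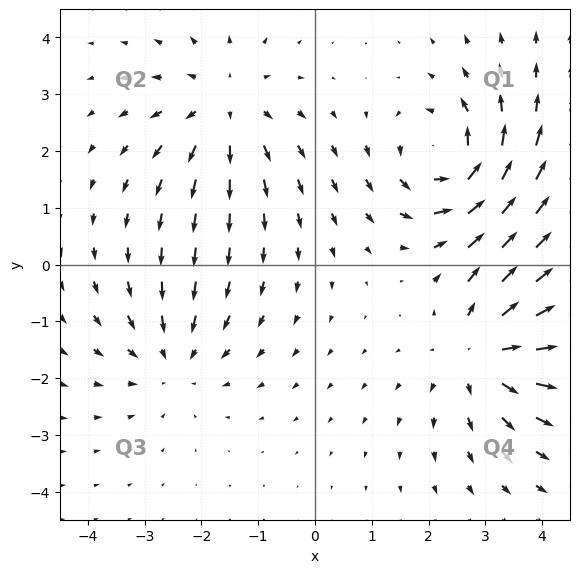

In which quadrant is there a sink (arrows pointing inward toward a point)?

Q3

The sink sits at approximately (-2.5, -1.7), which lies in quadrant Q3. The divergence there is about -3, negative as expected for a sink.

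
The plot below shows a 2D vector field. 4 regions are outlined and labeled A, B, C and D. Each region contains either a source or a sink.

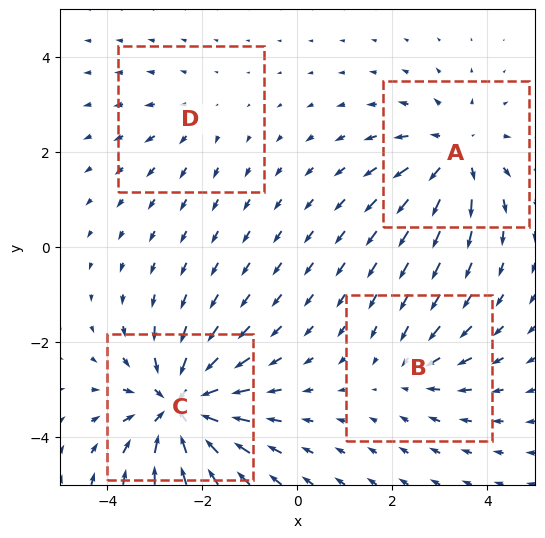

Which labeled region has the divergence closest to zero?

D

Divergence at each region's feature centre — A: about +5, B: about -3, C: about -7, D: about +2. Region D is closest to zero.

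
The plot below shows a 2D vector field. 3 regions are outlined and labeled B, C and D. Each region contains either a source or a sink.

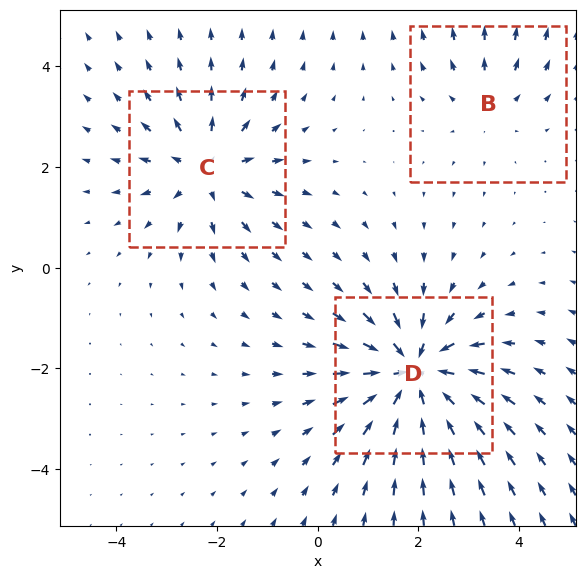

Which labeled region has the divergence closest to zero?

B

Divergence at each region's feature centre — B: about +2, C: about +4, D: about -5. Region B is closest to zero.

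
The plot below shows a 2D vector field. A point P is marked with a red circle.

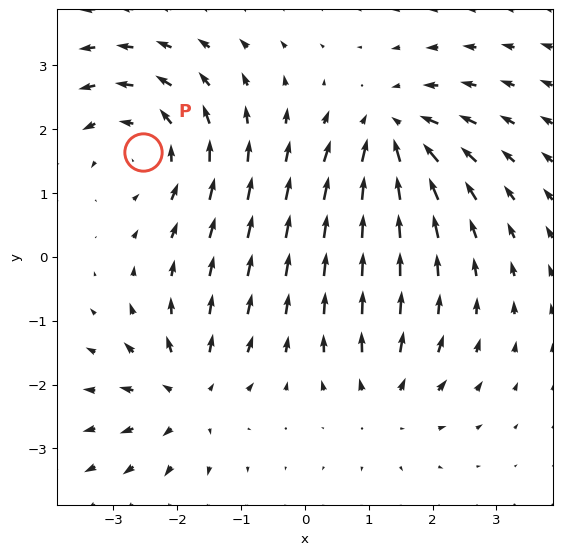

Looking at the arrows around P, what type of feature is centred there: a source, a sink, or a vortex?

At P (-2.5, 1.7) the arrows circulate counterclockwise. Divergence ≈0, curl about +4 — near-zero divergence with nonzero curl is a vortex.

vortex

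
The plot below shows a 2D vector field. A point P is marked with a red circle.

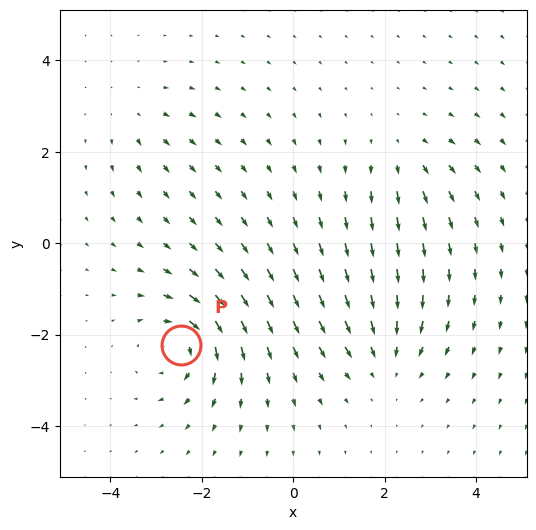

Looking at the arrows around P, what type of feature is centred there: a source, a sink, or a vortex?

vortex

At P (-2.5, -2.2) the arrows circulate clockwise. Divergence ≈0, curl about -6 — near-zero divergence with nonzero curl is a vortex.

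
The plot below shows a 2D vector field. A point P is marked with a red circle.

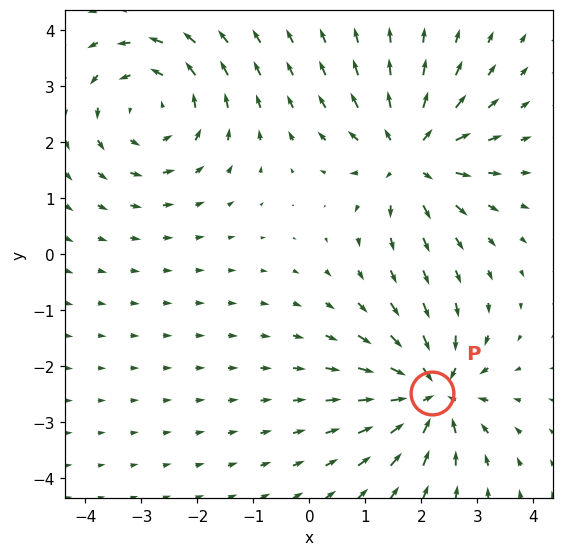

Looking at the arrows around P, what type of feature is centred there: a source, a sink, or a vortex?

sink

At P (2.2, -2.5) the arrows converge inward. Divergence about -5, curl ≈0 — negative divergence with near-zero curl is a sink.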